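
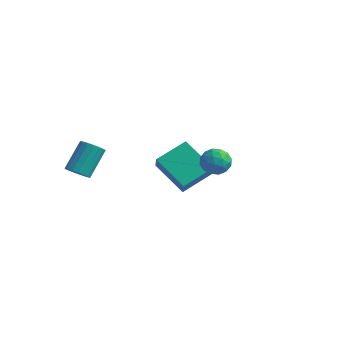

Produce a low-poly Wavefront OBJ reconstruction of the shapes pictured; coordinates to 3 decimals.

v -3.185 -1.476 -1.425
v -2.856 -1.843 -1.066
v -2.825 -0.711 0.064
v -3.155 -0.344 -0.295
v -2.666 -1.709 -1.206
v -2.635 -0.576 -0.076
v -2.579 -1.529 -1.389
v -2.548 -0.396 -0.259
v -2.612 -1.338 -1.579
v -2.581 -0.205 -0.45
v -2.758 -1.174 -1.739
v -2.728 -0.042 -0.609
v -2.99 -1.071 -1.837
v -2.959 0.062 -0.707
v -3.26 -1.048 -1.853
v -3.229 0.085 -0.723
v -3.515 -1.109 -1.784
v -3.484 0.023 -0.654
v -3.705 -1.244 -1.644
v -3.674 -0.111 -0.514
v -3.792 -1.424 -1.461
v -3.761 -0.291 -0.331
v -3.759 -1.615 -1.27
v -3.728 -0.482 -0.141
v -3.612 -1.778 -1.111
v -3.582 -0.646 0.019
v -3.381 -1.882 -1.013
v -3.35 -0.749 0.117
v -3.111 -1.905 -0.997
v -3.08 -0.772 0.133
v -0.939 3.4 -4.671
v -2.605 3.704 -3.665
v -0.289 4.847 -4.033
v -1.955 5.152 -3.027
v -0.505 2.808 -3.773
v -2.171 3.113 -2.767
v 0.145 4.256 -3.135
v -1.521 4.56 -2.129
v 2.27 0.38 0.567
v 2.903 0.649 0.372
v 2.797 -0.569 0.968
v 3.43 -0.3 0.773
v 3.067 -0.003 1.313
v 2.741 0.583 1.065
v 2.959 -0.503 0.275
v 2.633 0.083 0.027
v 3.329 0.103 0.191
v 3.396 0.412 0.833
v 2.304 -0.332 0.507
v 2.371 -0.023 1.149
v 2.54 0.597 0.434
v 3.16 -0.517 0.906
v 2.947 -0.343 1.223
v 3.319 -0.185 1.108
v 2.445 0.559 0.842
v 2.817 0.717 0.727
v 2.914 0.334 1.28
v 2.883 -0.637 0.613
v 3.255 -0.479 0.498
v 2.381 0.265 0.232
v 2.753 0.423 0.117
v 2.786 -0.254 0.06
v 3.162 0.435 0.213
v 3.472 -0.122 0.449
v 3.195 -0.242 0.156
v 3.004 0.103 0.011
v 3.202 0.616 0.59
v 3.512 0.059 0.826
v 3.298 0.233 1.143
v 3.107 0.578 0.998
v 3.452 0.296 0.484
v 2.188 0.021 0.514
v 2.498 -0.536 0.75
v 2.593 -0.498 0.342
v 2.402 -0.153 0.197
v 2.228 0.202 0.891
v 2.538 -0.355 1.127
v 2.696 -0.023 1.329
v 2.505 0.322 1.184
v 2.248 -0.216 0.856
f 2 1 5
f 2 5 3
f 3 5 6
f 3 6 4
f 5 1 7
f 5 7 6
f 6 7 8
f 6 8 4
f 7 1 9
f 7 9 8
f 8 9 10
f 8 10 4
f 9 1 11
f 9 11 10
f 10 11 12
f 10 12 4
f 11 1 13
f 11 13 12
f 12 13 14
f 12 14 4
f 13 1 15
f 13 15 14
f 14 15 16
f 14 16 4
f 15 1 17
f 15 17 16
f 16 17 18
f 16 18 4
f 17 1 19
f 17 19 18
f 18 19 20
f 18 20 4
f 19 1 21
f 19 21 20
f 20 21 22
f 20 22 4
f 21 1 23
f 21 23 22
f 22 23 24
f 22 24 4
f 23 1 25
f 23 25 24
f 24 25 26
f 24 26 4
f 25 1 27
f 25 27 26
f 26 27 28
f 26 28 4
f 27 1 29
f 27 29 28
f 28 29 30
f 28 30 4
f 29 1 2
f 29 2 30
f 30 2 3
f 30 3 4
f 32 34 31
f 35 32 31
f 31 34 33
f 33 35 31
f 32 38 34
f 36 32 35
f 36 38 32
f 34 38 33
f 37 35 33
f 33 38 37
f 37 36 35
f 38 36 37
f 39 76 55
f 76 50 79
f 55 79 44
f 76 79 55
f 39 55 51
f 55 44 56
f 51 56 40
f 55 56 51
f 39 51 60
f 51 40 61
f 60 61 46
f 51 61 60
f 39 60 72
f 60 46 75
f 72 75 49
f 60 75 72
f 39 72 76
f 72 49 80
f 76 80 50
f 72 80 76
f 40 56 67
f 56 44 70
f 67 70 48
f 56 70 67
f 44 79 57
f 79 50 78
f 57 78 43
f 79 78 57
f 50 80 77
f 80 49 73
f 77 73 41
f 80 73 77
f 49 75 74
f 75 46 62
f 74 62 45
f 75 62 74
f 46 61 66
f 61 40 63
f 66 63 47
f 61 63 66
f 42 68 54
f 68 48 69
f 54 69 43
f 68 69 54
f 42 54 52
f 54 43 53
f 52 53 41
f 54 53 52
f 42 52 59
f 52 41 58
f 59 58 45
f 52 58 59
f 42 59 64
f 59 45 65
f 64 65 47
f 59 65 64
f 42 64 68
f 64 47 71
f 68 71 48
f 64 71 68
f 43 69 57
f 69 48 70
f 57 70 44
f 69 70 57
f 41 53 77
f 53 43 78
f 77 78 50
f 53 78 77
f 45 58 74
f 58 41 73
f 74 73 49
f 58 73 74
f 47 65 66
f 65 45 62
f 66 62 46
f 65 62 66
f 48 71 67
f 71 47 63
f 67 63 40
f 71 63 67



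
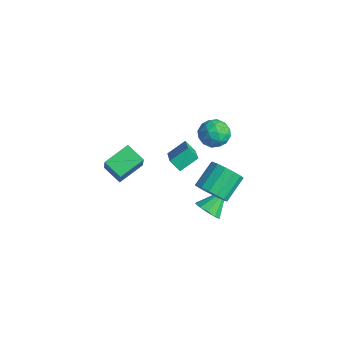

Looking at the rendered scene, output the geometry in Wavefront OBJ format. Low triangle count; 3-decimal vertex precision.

v -2.475 0.623 -0.891
v -2.345 1.725 -0.214
v -4.073 1.499 -2.012
v -3.944 2.601 -1.336
v -1.896 0.919 -1.484
v -1.767 2.021 -0.808
v -3.495 1.795 -2.606
v -3.365 2.897 -1.929
v -3.71 -1.846 -2.522
v -4.834 -2.152 -1.969
v -3.863 -0.26 -1.959
v -4.988 -0.566 -1.406
v -2.892 -2.274 -1.094
v -4.017 -2.58 -0.541
v -3.046 -0.688 -0.531
v -4.17 -0.994 0.022
v 0.73 2.329 3.63
v 1.392 1.686 3.471
v -0.312 1.234 3.709
v 0.35 0.591 3.55
v 0.337 1.061 4.36
v 0.982 1.738 4.311
v 0.098 1.182 2.869
v 0.743 1.859 2.82
v 1.002 0.978 3.001
v 1.15 0.903 3.922
v -0.07 2.017 3.258
v 0.078 1.942 4.179
v 1.153 2.104 3.544
v -0.073 0.816 3.636
v -0.08 1.093 4.112
v 0.309 0.715 4.019
v 0.912 2.134 4.037
v 1.301 1.757 3.944
v 0.681 1.389 4.466
v -0.221 1.163 3.236
v 0.168 0.786 3.143
v 0.771 2.205 3.161
v 1.16 1.827 3.068
v 0.399 1.531 2.714
v 1.312 1.31 3.174
v 0.699 0.666 3.221
v 0.552 1.013 2.82
v 0.93 1.411 2.792
v 1.399 1.266 3.716
v 0.786 0.622 3.762
v 0.779 0.899 4.238
v 1.158 1.296 4.209
v 1.17 0.849 3.439
v 0.294 2.298 3.418
v -0.319 1.654 3.464
v -0.078 1.624 2.971
v 0.301 2.021 2.942
v 0.381 2.254 3.959
v -0.232 1.61 4.006
v 0.15 1.509 4.388
v 0.528 1.907 4.36
v -0.09 2.071 3.741
v -0.049 1.505 -3.876
v 0.739 1.761 -4.067
v -0.231 2.895 -2.764
v 0.408 1.988 -4.405
v -0.097 2.031 -4.542
v -0.584 1.873 -4.424
v -0.867 1.574 -4.097
v -0.837 1.249 -3.686
v -0.506 1.021 -3.347
v -0 0.978 -3.211
v 0.487 1.137 -3.329
v 0.769 1.435 -3.656
v 1.781 0.462 -0.067
v 2.628 0.914 -0.308
v 2.187 2.25 0.646
v 1.339 1.798 0.887
v 2.293 1.06 -0.667
v 1.852 2.396 0.286
v 1.821 1.045 -0.866
v 1.379 2.381 0.088
v 1.338 0.875 -0.85
v 0.896 2.211 0.104
v 0.973 0.593 -0.625
v 0.532 1.93 0.329
v 0.825 0.277 -0.25
v 0.384 1.613 0.704
v 0.933 0.01 0.174
v 0.492 1.346 1.128
v 1.268 -0.136 0.534
v 0.827 1.2 1.487
v 1.741 -0.121 0.732
v 1.299 1.215 1.686
v 2.224 0.049 0.716
v 1.782 1.385 1.67
v 2.588 0.33 0.491
v 2.147 1.667 1.445
v 2.736 0.647 0.116
v 2.295 1.983 1.07
f 2 4 1
f 5 2 1
f 1 4 3
f 3 5 1
f 2 8 4
f 6 2 5
f 6 8 2
f 4 8 3
f 7 5 3
f 3 8 7
f 7 6 5
f 8 6 7
f 10 12 9
f 13 10 9
f 9 12 11
f 11 13 9
f 10 16 12
f 14 10 13
f 14 16 10
f 12 16 11
f 15 13 11
f 11 16 15
f 15 14 13
f 16 14 15
f 17 54 33
f 54 28 57
f 33 57 22
f 54 57 33
f 17 33 29
f 33 22 34
f 29 34 18
f 33 34 29
f 17 29 38
f 29 18 39
f 38 39 24
f 29 39 38
f 17 38 50
f 38 24 53
f 50 53 27
f 38 53 50
f 17 50 54
f 50 27 58
f 54 58 28
f 50 58 54
f 18 34 45
f 34 22 48
f 45 48 26
f 34 48 45
f 22 57 35
f 57 28 56
f 35 56 21
f 57 56 35
f 28 58 55
f 58 27 51
f 55 51 19
f 58 51 55
f 27 53 52
f 53 24 40
f 52 40 23
f 53 40 52
f 24 39 44
f 39 18 41
f 44 41 25
f 39 41 44
f 20 46 32
f 46 26 47
f 32 47 21
f 46 47 32
f 20 32 30
f 32 21 31
f 30 31 19
f 32 31 30
f 20 30 37
f 30 19 36
f 37 36 23
f 30 36 37
f 20 37 42
f 37 23 43
f 42 43 25
f 37 43 42
f 20 42 46
f 42 25 49
f 46 49 26
f 42 49 46
f 21 47 35
f 47 26 48
f 35 48 22
f 47 48 35
f 19 31 55
f 31 21 56
f 55 56 28
f 31 56 55
f 23 36 52
f 36 19 51
f 52 51 27
f 36 51 52
f 25 43 44
f 43 23 40
f 44 40 24
f 43 40 44
f 26 49 45
f 49 25 41
f 45 41 18
f 49 41 45
f 60 59 62
f 60 62 61
f 62 59 63
f 62 63 61
f 63 59 64
f 63 64 61
f 64 59 65
f 64 65 61
f 65 59 66
f 65 66 61
f 66 59 67
f 66 67 61
f 67 59 68
f 67 68 61
f 68 59 69
f 68 69 61
f 69 59 70
f 69 70 61
f 70 59 60
f 70 60 61
f 72 71 75
f 72 75 73
f 73 75 76
f 73 76 74
f 75 71 77
f 75 77 76
f 76 77 78
f 76 78 74
f 77 71 79
f 77 79 78
f 78 79 80
f 78 80 74
f 79 71 81
f 79 81 80
f 80 81 82
f 80 82 74
f 81 71 83
f 81 83 82
f 82 83 84
f 82 84 74
f 83 71 85
f 83 85 84
f 84 85 86
f 84 86 74
f 85 71 87
f 85 87 86
f 86 87 88
f 86 88 74
f 87 71 89
f 87 89 88
f 88 89 90
f 88 90 74
f 89 71 91
f 89 91 90
f 90 91 92
f 90 92 74
f 91 71 93
f 91 93 92
f 92 93 94
f 92 94 74
f 93 71 95
f 93 95 94
f 94 95 96
f 94 96 74
f 95 71 72
f 95 72 96
f 96 72 73
f 96 73 74



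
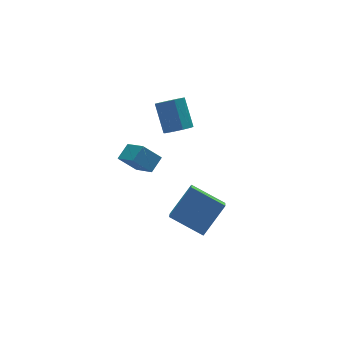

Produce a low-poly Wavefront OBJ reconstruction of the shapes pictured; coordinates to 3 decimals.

v -0.005 -4.669 -3.119
v -1.145 -3.269 -2.33
v 0.462 -3.846 -3.904
v -0.678 -2.446 -3.116
v 1.438 -4.234 -1.804
v 0.298 -2.834 -1.016
v 1.905 -3.411 -2.59
v 0.765 -2.011 -1.801
v -1.429 0.018 -0.589
v -0.648 0.444 -0.132
v -1.613 1.378 -1.542
v -0.832 1.803 -1.084
v -0.648 -0.483 -1.456
v 0.133 -0.058 -0.998
v -0.832 0.876 -2.408
v -0.051 1.302 -1.951
v 2.118 1.895 -1.364
v 2.895 1.721 -1.293
v 3.06 2.991 0.015
v 2.282 3.165 -0.056
v 2.825 2.115 -1.666
v 2.989 3.385 -0.359
v 2.424 2.406 -1.898
v 2.588 3.676 -0.591
v 1.879 2.458 -1.88
v 2.044 3.727 -0.573
v 1.446 2.246 -1.62
v 1.611 3.516 -0.313
v 1.328 1.871 -1.241
v 1.492 3.141 0.067
v 1.579 1.506 -0.918
v 1.743 2.776 0.389
v 2.082 1.324 -0.804
v 2.246 2.594 0.503
v 2.602 1.409 -0.952
v 2.766 2.679 0.355
f 2 4 1
f 5 2 1
f 1 4 3
f 3 5 1
f 2 8 4
f 6 2 5
f 6 8 2
f 4 8 3
f 7 5 3
f 3 8 7
f 7 6 5
f 8 6 7
f 10 12 9
f 13 10 9
f 9 12 11
f 11 13 9
f 10 16 12
f 14 10 13
f 14 16 10
f 12 16 11
f 15 13 11
f 11 16 15
f 15 14 13
f 16 14 15
f 18 17 21
f 18 21 19
f 19 21 22
f 19 22 20
f 21 17 23
f 21 23 22
f 22 23 24
f 22 24 20
f 23 17 25
f 23 25 24
f 24 25 26
f 24 26 20
f 25 17 27
f 25 27 26
f 26 27 28
f 26 28 20
f 27 17 29
f 27 29 28
f 28 29 30
f 28 30 20
f 29 17 31
f 29 31 30
f 30 31 32
f 30 32 20
f 31 17 33
f 31 33 32
f 32 33 34
f 32 34 20
f 33 17 35
f 33 35 34
f 34 35 36
f 34 36 20
f 35 17 18
f 35 18 36
f 36 18 19
f 36 19 20



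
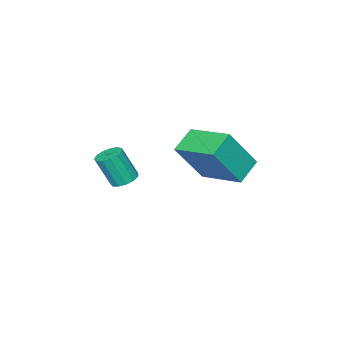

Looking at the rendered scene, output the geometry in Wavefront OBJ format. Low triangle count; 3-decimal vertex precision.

v -2.939 -0.564 -1.789
v -1.875 -1.029 -0.028
v -2.907 1.413 -1.286
v -1.842 0.948 0.475
v -1.878 -0.428 -2.395
v -0.813 -0.893 -0.634
v -1.845 1.549 -1.892
v -0.781 1.084 -0.131
v 2.382 -0.36 -0.646
v 2.724 0.077 -0.571
v 3.061 -0.403 0.7
v 2.718 -0.84 0.626
v 2.442 0.166 -0.463
v 2.778 -0.314 0.808
v 2.14 0.088 -0.413
v 2.476 -0.392 0.859
v 1.915 -0.132 -0.436
v 2.252 -0.612 0.835
v 1.839 -0.425 -0.526
v 2.175 -0.904 0.745
v 1.934 -0.697 -0.654
v 2.271 -1.176 0.617
v 2.172 -0.862 -0.78
v 2.509 -1.342 0.492
v 2.477 -0.868 -0.862
v 2.813 -1.347 0.409
v 2.751 -0.712 -0.876
v 3.087 -1.192 0.395
v 2.908 -0.445 -0.817
v 3.244 -0.925 0.454
v 2.898 -0.151 -0.703
v 3.234 -0.631 0.568
f 2 4 1
f 5 2 1
f 1 4 3
f 3 5 1
f 2 8 4
f 6 2 5
f 6 8 2
f 4 8 3
f 7 5 3
f 3 8 7
f 7 6 5
f 8 6 7
f 10 9 13
f 10 13 11
f 11 13 14
f 11 14 12
f 13 9 15
f 13 15 14
f 14 15 16
f 14 16 12
f 15 9 17
f 15 17 16
f 16 17 18
f 16 18 12
f 17 9 19
f 17 19 18
f 18 19 20
f 18 20 12
f 19 9 21
f 19 21 20
f 20 21 22
f 20 22 12
f 21 9 23
f 21 23 22
f 22 23 24
f 22 24 12
f 23 9 25
f 23 25 24
f 24 25 26
f 24 26 12
f 25 9 27
f 25 27 26
f 26 27 28
f 26 28 12
f 27 9 29
f 27 29 28
f 28 29 30
f 28 30 12
f 29 9 31
f 29 31 30
f 30 31 32
f 30 32 12
f 31 9 10
f 31 10 32
f 32 10 11
f 32 11 12



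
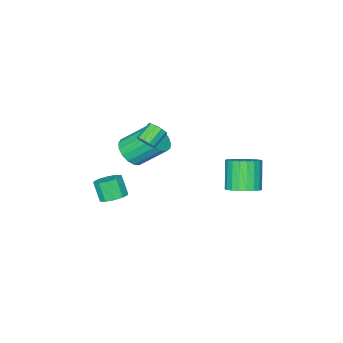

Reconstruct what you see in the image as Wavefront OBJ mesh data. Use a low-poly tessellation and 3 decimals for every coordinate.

v -2.801 2.402 -2.655
v -1.983 2.075 -2.425
v -2.662 1.41 -0.956
v -3.479 1.738 -1.185
v -1.977 2.419 -2.267
v -2.656 1.754 -0.798
v -2.114 2.76 -2.176
v -2.793 2.095 -0.706
v -2.369 3.039 -2.168
v -3.048 2.374 -0.698
v -2.699 3.208 -2.244
v -3.378 2.543 -0.774
v -3.047 3.238 -2.391
v -3.726 2.573 -0.921
v -3.351 3.123 -2.583
v -4.03 2.458 -1.114
v -3.561 2.884 -2.788
v -4.24 2.219 -1.319
v -3.639 2.561 -2.97
v -4.318 1.897 -1.501
v -3.572 2.211 -3.098
v -4.251 1.547 -1.628
v -3.372 1.894 -3.148
v -4.051 1.23 -1.679
v -3.073 1.665 -3.114
v -3.752 1.001 -1.644
v -2.727 1.564 -3
v -3.405 0.899 -1.53
v -2.393 1.607 -2.826
v -3.072 0.942 -1.357
v -2.13 1.788 -2.623
v -2.809 1.123 -1.153
v -1.517 -4.301 -2.818
v -1.037 -3.576 -3.148
v -1.884 -2.434 -1.872
v -2.363 -3.159 -1.542
v -1.408 -3.578 -3.393
v -2.255 -2.436 -2.117
v -1.805 -3.746 -3.506
v -2.652 -2.604 -2.23
v -2.135 -4.041 -3.462
v -2.982 -2.899 -2.186
v -2.324 -4.395 -3.27
v -3.171 -3.253 -1.994
v -2.328 -4.728 -2.974
v -3.175 -3.586 -1.698
v -2.146 -4.963 -2.643
v -2.993 -3.821 -1.367
v -1.819 -5.046 -2.352
v -2.666 -3.905 -1.076
v -1.424 -4.959 -2.167
v -2.271 -3.817 -0.892
v -1.049 -4.721 -2.132
v -1.896 -3.579 -0.856
v -0.782 -4.386 -2.254
v -1.629 -3.245 -0.978
v -0.683 -4.032 -2.505
v -1.53 -2.891 -1.229
v -0.775 -3.74 -2.828
v -1.622 -2.598 -1.552
v -0.457 -2.04 -0.335
v -0.16 -1.872 0.096
v -1.026 -1.912 0.707
v -1.323 -2.08 0.275
v -0.283 -1.597 -0.06
v -1.149 -1.636 0.55
v -0.473 -1.491 -0.322
v -1.338 -1.53 0.289
v -0.656 -1.595 -0.589
v -1.522 -1.634 0.022
v -0.764 -1.869 -0.759
v -1.629 -1.908 -0.148
v -0.754 -2.208 -0.767
v -1.62 -2.248 -0.156
v -0.631 -2.484 -0.61
v -1.497 -2.523 0
v -0.442 -2.59 -0.349
v -1.307 -2.629 0.262
v -0.258 -2.486 -0.082
v -1.124 -2.525 0.529
v -0.151 -2.212 0.088
v -1.016 -2.251 0.699
v 0.75 -3.115 -4.454
v 1.19 -3.674 -4.721
v 1.091 -4.244 -3.693
v 0.65 -3.685 -3.426
v 1.468 -3.355 -4.517
v 1.369 -3.925 -3.489
v 1.472 -2.944 -4.289
v 1.372 -3.514 -3.261
v 1.199 -2.599 -4.124
v 1.1 -3.169 -3.096
v 0.755 -2.451 -4.085
v 0.656 -3.021 -3.057
v 0.309 -2.556 -4.187
v 0.21 -3.126 -3.159
v 0.031 -2.875 -4.391
v -0.068 -3.445 -3.363
v 0.028 -3.286 -4.619
v -0.072 -3.856 -3.591
v 0.3 -3.631 -4.784
v 0.201 -4.201 -3.756
v 0.744 -3.779 -4.823
v 0.645 -4.349 -3.795
f 2 1 5
f 2 5 3
f 3 5 6
f 3 6 4
f 5 1 7
f 5 7 6
f 6 7 8
f 6 8 4
f 7 1 9
f 7 9 8
f 8 9 10
f 8 10 4
f 9 1 11
f 9 11 10
f 10 11 12
f 10 12 4
f 11 1 13
f 11 13 12
f 12 13 14
f 12 14 4
f 13 1 15
f 13 15 14
f 14 15 16
f 14 16 4
f 15 1 17
f 15 17 16
f 16 17 18
f 16 18 4
f 17 1 19
f 17 19 18
f 18 19 20
f 18 20 4
f 19 1 21
f 19 21 20
f 20 21 22
f 20 22 4
f 21 1 23
f 21 23 22
f 22 23 24
f 22 24 4
f 23 1 25
f 23 25 24
f 24 25 26
f 24 26 4
f 25 1 27
f 25 27 26
f 26 27 28
f 26 28 4
f 27 1 29
f 27 29 28
f 28 29 30
f 28 30 4
f 29 1 31
f 29 31 30
f 30 31 32
f 30 32 4
f 31 1 2
f 31 2 32
f 32 2 3
f 32 3 4
f 34 33 37
f 34 37 35
f 35 37 38
f 35 38 36
f 37 33 39
f 37 39 38
f 38 39 40
f 38 40 36
f 39 33 41
f 39 41 40
f 40 41 42
f 40 42 36
f 41 33 43
f 41 43 42
f 42 43 44
f 42 44 36
f 43 33 45
f 43 45 44
f 44 45 46
f 44 46 36
f 45 33 47
f 45 47 46
f 46 47 48
f 46 48 36
f 47 33 49
f 47 49 48
f 48 49 50
f 48 50 36
f 49 33 51
f 49 51 50
f 50 51 52
f 50 52 36
f 51 33 53
f 51 53 52
f 52 53 54
f 52 54 36
f 53 33 55
f 53 55 54
f 54 55 56
f 54 56 36
f 55 33 57
f 55 57 56
f 56 57 58
f 56 58 36
f 57 33 59
f 57 59 58
f 58 59 60
f 58 60 36
f 59 33 34
f 59 34 60
f 60 34 35
f 60 35 36
f 62 61 65
f 62 65 63
f 63 65 66
f 63 66 64
f 65 61 67
f 65 67 66
f 66 67 68
f 66 68 64
f 67 61 69
f 67 69 68
f 68 69 70
f 68 70 64
f 69 61 71
f 69 71 70
f 70 71 72
f 70 72 64
f 71 61 73
f 71 73 72
f 72 73 74
f 72 74 64
f 73 61 75
f 73 75 74
f 74 75 76
f 74 76 64
f 75 61 77
f 75 77 76
f 76 77 78
f 76 78 64
f 77 61 79
f 77 79 78
f 78 79 80
f 78 80 64
f 79 61 81
f 79 81 80
f 80 81 82
f 80 82 64
f 81 61 62
f 81 62 82
f 82 62 63
f 82 63 64
f 84 83 87
f 84 87 85
f 85 87 88
f 85 88 86
f 87 83 89
f 87 89 88
f 88 89 90
f 88 90 86
f 89 83 91
f 89 91 90
f 90 91 92
f 90 92 86
f 91 83 93
f 91 93 92
f 92 93 94
f 92 94 86
f 93 83 95
f 93 95 94
f 94 95 96
f 94 96 86
f 95 83 97
f 95 97 96
f 96 97 98
f 96 98 86
f 97 83 99
f 97 99 98
f 98 99 100
f 98 100 86
f 99 83 101
f 99 101 100
f 100 101 102
f 100 102 86
f 101 83 103
f 101 103 102
f 102 103 104
f 102 104 86
f 103 83 84
f 103 84 104
f 104 84 85
f 104 85 86



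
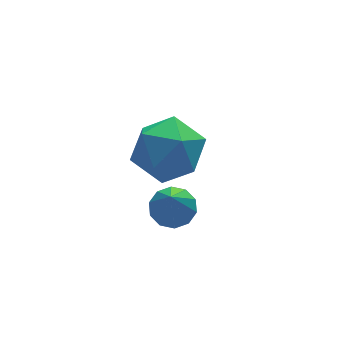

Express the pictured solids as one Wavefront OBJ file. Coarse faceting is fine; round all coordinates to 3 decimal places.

v 0.744 -0.595 -0.454
v 1.196 -0.329 -0.183
v 0.356 -1.365 0.954
v 0.903 -0.116 -0.148
v 0.549 -0.086 -0.229
v 0.269 -0.251 -0.396
v 0.171 -0.547 -0.585
v 0.293 -0.861 -0.724
v 0.586 -1.075 -0.759
v 0.94 -1.105 -0.678
v 1.22 -0.94 -0.511
v 1.318 -0.644 -0.322
v 1.495 2.358 -1.637
v 2.315 2.529 -0.985
v 0.945 1.091 -0.615
v 1.765 1.262 0.037
v 0.989 1.982 -0.039
v 1.328 2.765 -0.671
v 1.932 0.855 -0.929
v 2.271 1.638 -1.561
v 2.585 1.6 -0.547
v 2.002 2.296 0.003
v 1.258 1.324 -1.603
v 0.675 2.02 -1.053
f 2 1 4
f 2 4 3
f 4 1 5
f 4 5 3
f 5 1 6
f 5 6 3
f 6 1 7
f 6 7 3
f 7 1 8
f 7 8 3
f 8 1 9
f 8 9 3
f 9 1 10
f 9 10 3
f 10 1 11
f 10 11 3
f 11 1 12
f 11 12 3
f 12 1 2
f 12 2 3
f 13 24 18
f 13 18 14
f 13 14 20
f 13 20 23
f 13 23 24
f 14 18 22
f 18 24 17
f 24 23 15
f 23 20 19
f 20 14 21
f 16 22 17
f 16 17 15
f 16 15 19
f 16 19 21
f 16 21 22
f 17 22 18
f 15 17 24
f 19 15 23
f 21 19 20
f 22 21 14



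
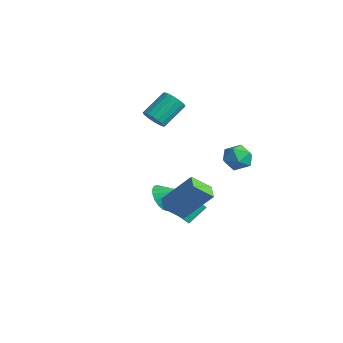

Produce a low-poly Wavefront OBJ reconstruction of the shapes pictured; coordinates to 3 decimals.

v 3.195 4.044 3.376
v 3.583 4.423 2.692
v 3.397 2.777 2.788
v 3.785 3.156 2.104
v 4.177 3.156 2.884
v 4.052 3.94 3.247
v 2.928 3.26 2.233
v 2.803 4.044 2.596
v 3.418 3.939 1.986
v 4.19 3.875 2.388
v 2.79 3.325 3.092
v 3.562 3.261 3.494
v 1.609 1.172 -1.431
v 1.668 2.197 -0.602
v 2.275 1.529 -1.92
v 2.334 2.554 -1.091
v 2.166 0.766 -0.969
v 2.225 1.791 -0.14
v 2.832 1.123 -1.458
v 2.891 2.148 -0.629
v -2.692 2.811 3.009
v -2.051 3.049 2.754
v -2.148 4.427 3.795
v -2.788 4.189 4.051
v -2.285 3.194 2.539
v -2.382 4.573 3.581
v -2.613 3.252 2.433
v -2.71 4.63 3.474
v -2.959 3.208 2.459
v -3.056 4.586 3.5
v -3.243 3.074 2.61
v -3.34 4.452 3.651
v -3.401 2.879 2.853
v -3.498 4.257 3.895
v -3.397 2.668 3.132
v -3.494 4.047 4.174
v -3.231 2.491 3.383
v -3.328 3.869 4.424
v -2.941 2.386 3.548
v -3.038 3.765 4.589
v -2.594 2.379 3.59
v -2.691 3.757 4.631
v -2.27 2.471 3.499
v -2.367 3.849 4.54
v -2.042 2.641 3.295
v -2.139 4.019 4.336
v -1.963 2.849 3.026
v -2.06 4.228 4.068
v 0.07 1.417 -1.101
v 0.519 1.6 -1.835
v 0.89 2.143 -0.419
v 0.253 1.887 -1.822
v -0.05 2.081 -1.665
v -0.328 2.143 -1.397
v -0.527 2.062 -1.07
v -0.609 1.852 -0.749
v -0.555 1.557 -0.498
v -0.378 1.233 -0.366
v -0.112 0.946 -0.38
v 0.19 0.752 -0.536
v 0.468 0.69 -0.804
v 0.668 0.771 -1.131
v 0.749 0.981 -1.452
v 0.696 1.276 -1.704
v 3.198 0.43 -0.001
v 2.842 -0.521 0.858
v 4.136 1.544 1.621
v 3.78 0.593 2.48
v 4 -0.013 -0.16
v 3.644 -0.964 0.699
v 4.938 1.101 1.462
v 4.582 0.15 2.321
f 1 12 6
f 1 6 2
f 1 2 8
f 1 8 11
f 1 11 12
f 2 6 10
f 6 12 5
f 12 11 3
f 11 8 7
f 8 2 9
f 4 10 5
f 4 5 3
f 4 3 7
f 4 7 9
f 4 9 10
f 5 10 6
f 3 5 12
f 7 3 11
f 9 7 8
f 10 9 2
f 14 16 13
f 17 14 13
f 13 16 15
f 15 17 13
f 14 20 16
f 18 14 17
f 18 20 14
f 16 20 15
f 19 17 15
f 15 20 19
f 19 18 17
f 20 18 19
f 22 21 25
f 22 25 23
f 23 25 26
f 23 26 24
f 25 21 27
f 25 27 26
f 26 27 28
f 26 28 24
f 27 21 29
f 27 29 28
f 28 29 30
f 28 30 24
f 29 21 31
f 29 31 30
f 30 31 32
f 30 32 24
f 31 21 33
f 31 33 32
f 32 33 34
f 32 34 24
f 33 21 35
f 33 35 34
f 34 35 36
f 34 36 24
f 35 21 37
f 35 37 36
f 36 37 38
f 36 38 24
f 37 21 39
f 37 39 38
f 38 39 40
f 38 40 24
f 39 21 41
f 39 41 40
f 40 41 42
f 40 42 24
f 41 21 43
f 41 43 42
f 42 43 44
f 42 44 24
f 43 21 45
f 43 45 44
f 44 45 46
f 44 46 24
f 45 21 47
f 45 47 46
f 46 47 48
f 46 48 24
f 47 21 22
f 47 22 48
f 48 22 23
f 48 23 24
f 50 49 52
f 50 52 51
f 52 49 53
f 52 53 51
f 53 49 54
f 53 54 51
f 54 49 55
f 54 55 51
f 55 49 56
f 55 56 51
f 56 49 57
f 56 57 51
f 57 49 58
f 57 58 51
f 58 49 59
f 58 59 51
f 59 49 60
f 59 60 51
f 60 49 61
f 60 61 51
f 61 49 62
f 61 62 51
f 62 49 63
f 62 63 51
f 63 49 64
f 63 64 51
f 64 49 50
f 64 50 51
f 66 68 65
f 69 66 65
f 65 68 67
f 67 69 65
f 66 72 68
f 70 66 69
f 70 72 66
f 68 72 67
f 71 69 67
f 67 72 71
f 71 70 69
f 72 70 71



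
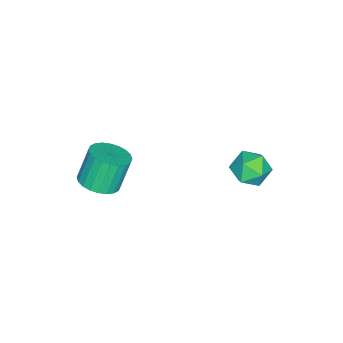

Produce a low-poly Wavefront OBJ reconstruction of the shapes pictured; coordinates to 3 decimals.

v -2.422 2.136 1.01
v -1.75 1.876 0.518
v -2.43 0.884 1.662
v -1.758 0.624 1.17
v -1.642 1.242 1.775
v -1.637 2.016 1.372
v -2.543 0.744 0.808
v -2.538 1.518 0.405
v -1.825 1.015 0.393
v -1.268 1.323 0.991
v -2.912 1.437 1.189
v -2.355 1.745 1.787
v 2.484 -2.713 3.036
v 3.18 -2.996 3.365
v 2.651 -2.751 4.693
v 1.956 -2.467 4.364
v 3.247 -2.685 3.335
v 2.719 -2.44 4.663
v 3.199 -2.378 3.259
v 2.67 -2.133 4.587
v 3.042 -2.122 3.149
v 2.513 -1.877 4.477
v 2.799 -1.956 3.022
v 2.271 -1.711 4.35
v 2.509 -1.905 2.897
v 1.981 -1.66 4.225
v 2.215 -1.977 2.793
v 1.687 -1.732 4.121
v 1.962 -2.161 2.727
v 1.434 -1.916 4.054
v 1.789 -2.429 2.707
v 1.26 -2.184 4.035
v 1.721 -2.74 2.737
v 1.193 -2.495 4.065
v 1.77 -3.047 2.813
v 1.241 -2.802 4.141
v 1.927 -3.303 2.923
v 1.398 -3.058 4.251
v 2.169 -3.469 3.05
v 1.641 -3.224 4.378
v 2.459 -3.52 3.175
v 1.931 -3.275 4.503
v 2.753 -3.448 3.279
v 2.225 -3.203 4.607
v 3.006 -3.264 3.346
v 2.478 -3.019 4.673
f 1 12 6
f 1 6 2
f 1 2 8
f 1 8 11
f 1 11 12
f 2 6 10
f 6 12 5
f 12 11 3
f 11 8 7
f 8 2 9
f 4 10 5
f 4 5 3
f 4 3 7
f 4 7 9
f 4 9 10
f 5 10 6
f 3 5 12
f 7 3 11
f 9 7 8
f 10 9 2
f 14 13 17
f 14 17 15
f 15 17 18
f 15 18 16
f 17 13 19
f 17 19 18
f 18 19 20
f 18 20 16
f 19 13 21
f 19 21 20
f 20 21 22
f 20 22 16
f 21 13 23
f 21 23 22
f 22 23 24
f 22 24 16
f 23 13 25
f 23 25 24
f 24 25 26
f 24 26 16
f 25 13 27
f 25 27 26
f 26 27 28
f 26 28 16
f 27 13 29
f 27 29 28
f 28 29 30
f 28 30 16
f 29 13 31
f 29 31 30
f 30 31 32
f 30 32 16
f 31 13 33
f 31 33 32
f 32 33 34
f 32 34 16
f 33 13 35
f 33 35 34
f 34 35 36
f 34 36 16
f 35 13 37
f 35 37 36
f 36 37 38
f 36 38 16
f 37 13 39
f 37 39 38
f 38 39 40
f 38 40 16
f 39 13 41
f 39 41 40
f 40 41 42
f 40 42 16
f 41 13 43
f 41 43 42
f 42 43 44
f 42 44 16
f 43 13 45
f 43 45 44
f 44 45 46
f 44 46 16
f 45 13 14
f 45 14 46
f 46 14 15
f 46 15 16



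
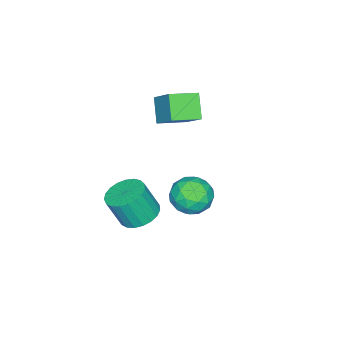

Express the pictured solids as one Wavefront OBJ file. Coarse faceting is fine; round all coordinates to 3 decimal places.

v 1.106 4.148 -1.737
v 1.531 4.496 -0.903
v 1.069 2.664 -1.097
v 1.494 3.012 -0.263
v 0.557 3.273 -0.493
v 0.58 4.19 -0.888
v 2.02 2.97 -1.112
v 2.043 3.887 -1.507
v 2.096 3.768 -0.516
v 1.192 3.956 -0.134
v 1.408 3.204 -1.866
v 0.504 3.392 -1.484
v 1.322 4.452 -1.376
v 1.278 2.708 -0.624
v 0.728 2.861 -0.759
v 0.978 3.066 -0.269
v 0.763 4.272 -1.367
v 1.013 4.477 -0.877
v 0.441 3.758 -0.636
v 1.587 2.683 -1.123
v 1.837 2.888 -0.633
v 1.622 4.094 -1.731
v 1.872 4.299 -1.241
v 2.159 3.402 -1.364
v 1.904 4.229 -0.659
v 1.882 3.357 -0.283
v 2.191 3.332 -0.781
v 2.204 3.871 -1.014
v 1.372 4.339 -0.434
v 1.351 3.467 -0.058
v 0.8 3.62 -0.193
v 0.814 4.159 -0.425
v 1.704 3.912 -0.207
v 1.249 3.693 -1.942
v 1.228 2.821 -1.566
v 1.786 3.001 -1.575
v 1.8 3.54 -1.807
v 0.718 3.803 -1.717
v 0.696 2.931 -1.341
v 0.396 3.289 -0.986
v 0.409 3.828 -1.219
v 0.896 3.248 -1.793
v 0.26 0.448 -4.588
v 1.172 0.734 -4.678
v 1.492 0.178 -3.202
v 0.58 -0.108 -3.112
v 0.999 1.057 -4.519
v 1.319 0.501 -3.043
v 0.698 1.274 -4.372
v 1.019 0.718 -2.896
v 0.322 1.349 -4.262
v 0.642 0.793 -2.786
v -0.065 1.268 -4.209
v 0.255 0.711 -2.732
v -0.396 1.045 -4.221
v -0.076 0.488 -2.744
v -0.614 0.719 -4.297
v -0.293 0.162 -2.82
v -0.68 0.346 -4.423
v -0.36 -0.211 -2.946
v -0.584 -0.009 -4.577
v -0.264 -0.566 -3.101
v -0.342 -0.285 -4.734
v -0.022 -0.842 -3.258
v 0.004 -0.435 -4.865
v 0.324 -0.991 -3.389
v 0.394 -0.431 -4.949
v 0.715 -0.988 -3.473
v 0.761 -0.276 -4.97
v 1.082 -0.832 -3.494
v 1.042 0.005 -4.925
v 1.362 -0.552 -3.449
v 1.187 0.362 -4.822
v 1.507 -0.194 -3.346
v -3.394 0.521 0.762
v -2.83 1.581 1.819
v -2.644 1.087 -0.207
v -2.08 2.148 0.85
v -2.34 -0.348 1.07
v -1.776 0.713 2.127
v -1.59 0.219 0.101
v -1.026 1.279 1.158
f 1 38 17
f 38 12 41
f 17 41 6
f 38 41 17
f 1 17 13
f 17 6 18
f 13 18 2
f 17 18 13
f 1 13 22
f 13 2 23
f 22 23 8
f 13 23 22
f 1 22 34
f 22 8 37
f 34 37 11
f 22 37 34
f 1 34 38
f 34 11 42
f 38 42 12
f 34 42 38
f 2 18 29
f 18 6 32
f 29 32 10
f 18 32 29
f 6 41 19
f 41 12 40
f 19 40 5
f 41 40 19
f 12 42 39
f 42 11 35
f 39 35 3
f 42 35 39
f 11 37 36
f 37 8 24
f 36 24 7
f 37 24 36
f 8 23 28
f 23 2 25
f 28 25 9
f 23 25 28
f 4 30 16
f 30 10 31
f 16 31 5
f 30 31 16
f 4 16 14
f 16 5 15
f 14 15 3
f 16 15 14
f 4 14 21
f 14 3 20
f 21 20 7
f 14 20 21
f 4 21 26
f 21 7 27
f 26 27 9
f 21 27 26
f 4 26 30
f 26 9 33
f 30 33 10
f 26 33 30
f 5 31 19
f 31 10 32
f 19 32 6
f 31 32 19
f 3 15 39
f 15 5 40
f 39 40 12
f 15 40 39
f 7 20 36
f 20 3 35
f 36 35 11
f 20 35 36
f 9 27 28
f 27 7 24
f 28 24 8
f 27 24 28
f 10 33 29
f 33 9 25
f 29 25 2
f 33 25 29
f 44 43 47
f 44 47 45
f 45 47 48
f 45 48 46
f 47 43 49
f 47 49 48
f 48 49 50
f 48 50 46
f 49 43 51
f 49 51 50
f 50 51 52
f 50 52 46
f 51 43 53
f 51 53 52
f 52 53 54
f 52 54 46
f 53 43 55
f 53 55 54
f 54 55 56
f 54 56 46
f 55 43 57
f 55 57 56
f 56 57 58
f 56 58 46
f 57 43 59
f 57 59 58
f 58 59 60
f 58 60 46
f 59 43 61
f 59 61 60
f 60 61 62
f 60 62 46
f 61 43 63
f 61 63 62
f 62 63 64
f 62 64 46
f 63 43 65
f 63 65 64
f 64 65 66
f 64 66 46
f 65 43 67
f 65 67 66
f 66 67 68
f 66 68 46
f 67 43 69
f 67 69 68
f 68 69 70
f 68 70 46
f 69 43 71
f 69 71 70
f 70 71 72
f 70 72 46
f 71 43 73
f 71 73 72
f 72 73 74
f 72 74 46
f 73 43 44
f 73 44 74
f 74 44 45
f 74 45 46
f 76 78 75
f 79 76 75
f 75 78 77
f 77 79 75
f 76 82 78
f 80 76 79
f 80 82 76
f 78 82 77
f 81 79 77
f 77 82 81
f 81 80 79
f 82 80 81



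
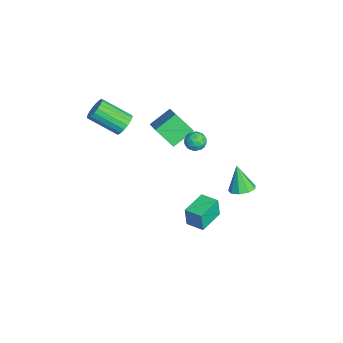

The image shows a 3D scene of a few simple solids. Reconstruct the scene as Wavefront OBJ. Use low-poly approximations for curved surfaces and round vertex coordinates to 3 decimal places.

v 3.162 -0.199 -2.651
v 3.116 -0.301 -1.406
v 1.939 0.893 -2.607
v 1.893 0.79 -1.362
v 3.887 0.61 -2.558
v 3.841 0.507 -1.313
v 2.664 1.701 -2.514
v 2.618 1.599 -1.269
v -3.056 -2.956 0.668
v -2.731 -2.645 1.293
v -3.34 -4.273 2.418
v -3.664 -4.584 1.792
v -3.05 -2.52 1.302
v -3.659 -4.148 2.427
v -3.37 -2.481 1.186
v -3.979 -4.109 2.31
v -3.628 -2.536 0.967
v -4.236 -4.164 2.091
v -3.772 -2.674 0.688
v -4.381 -4.302 1.813
v -3.774 -2.868 0.406
v -4.383 -4.496 1.53
v -3.634 -3.08 0.175
v -4.243 -4.708 1.3
v -3.38 -3.267 0.042
v -3.989 -4.895 1.167
v -3.061 -3.392 0.033
v -3.67 -5.02 1.158
v -2.741 -3.431 0.15
v -3.35 -5.059 1.274
v -2.484 -3.376 0.369
v -3.092 -5.004 1.493
v -2.339 -3.238 0.647
v -2.948 -4.866 1.772
v -2.337 -3.044 0.93
v -2.946 -4.672 2.054
v -2.477 -2.832 1.16
v -3.086 -4.46 2.285
v -0.96 3.534 -4.11
v -0.273 3.809 -3.78
v -1.62 3.286 -2.53
v -0.625 4.229 -3.861
v -1.134 4.324 -4.058
v -1.561 4.049 -4.28
v -1.707 3.534 -4.422
v -1.503 3.019 -4.418
v -1.045 2.745 -4.27
v -0.547 2.84 -4.047
v -0.242 3.26 -3.853
v 0.479 1.164 2.47
v 0.91 1.056 1.965
v 0.07 0.164 2.335
v 0.501 0.056 1.83
v 0.728 0.104 2.462
v 0.981 0.722 2.545
v -0.001 0.498 1.755
v 0.252 1.116 1.838
v 0.614 0.644 1.523
v 1.064 0.401 1.96
v -0.084 0.819 2.34
v 0.366 0.576 2.777
v 0.731 1.198 2.229
v 0.249 0.022 2.071
v 0.383 0.051 2.442
v 0.636 -0.013 2.145
v 0.772 1.002 2.57
v 1.026 0.938 2.273
v 0.918 0.378 2.565
v -0.046 0.282 2.027
v 0.208 0.218 1.73
v 0.344 1.233 2.155
v 0.597 1.169 1.858
v 0.062 0.842 1.735
v 0.81 0.892 1.673
v 0.569 0.304 1.593
v 0.274 0.564 1.549
v 0.423 0.927 1.598
v 1.074 0.749 1.929
v 0.834 0.161 1.85
v 0.967 0.19 2.221
v 1.116 0.553 2.27
v 0.9 0.507 1.67
v 0.146 1.059 2.45
v -0.094 0.471 2.371
v -0.136 0.667 2.03
v 0.013 1.03 2.079
v 0.411 0.916 2.707
v 0.17 0.328 2.627
v 0.557 0.293 2.702
v 0.706 0.656 2.751
v 0.08 0.713 2.63
v -2.961 -0.514 -1.004
v -3.528 -1.473 0.102
v -3.533 0.706 -0.24
v -4.1 -0.252 0.867
v -1.42 -0.368 -0.087
v -1.987 -1.326 1.02
v -1.992 0.853 0.678
v -2.559 -0.106 1.784
f 2 4 1
f 5 2 1
f 1 4 3
f 3 5 1
f 2 8 4
f 6 2 5
f 6 8 2
f 4 8 3
f 7 5 3
f 3 8 7
f 7 6 5
f 8 6 7
f 10 9 13
f 10 13 11
f 11 13 14
f 11 14 12
f 13 9 15
f 13 15 14
f 14 15 16
f 14 16 12
f 15 9 17
f 15 17 16
f 16 17 18
f 16 18 12
f 17 9 19
f 17 19 18
f 18 19 20
f 18 20 12
f 19 9 21
f 19 21 20
f 20 21 22
f 20 22 12
f 21 9 23
f 21 23 22
f 22 23 24
f 22 24 12
f 23 9 25
f 23 25 24
f 24 25 26
f 24 26 12
f 25 9 27
f 25 27 26
f 26 27 28
f 26 28 12
f 27 9 29
f 27 29 28
f 28 29 30
f 28 30 12
f 29 9 31
f 29 31 30
f 30 31 32
f 30 32 12
f 31 9 33
f 31 33 32
f 32 33 34
f 32 34 12
f 33 9 35
f 33 35 34
f 34 35 36
f 34 36 12
f 35 9 37
f 35 37 36
f 36 37 38
f 36 38 12
f 37 9 10
f 37 10 38
f 38 10 11
f 38 11 12
f 40 39 42
f 40 42 41
f 42 39 43
f 42 43 41
f 43 39 44
f 43 44 41
f 44 39 45
f 44 45 41
f 45 39 46
f 45 46 41
f 46 39 47
f 46 47 41
f 47 39 48
f 47 48 41
f 48 39 49
f 48 49 41
f 49 39 40
f 49 40 41
f 50 87 66
f 87 61 90
f 66 90 55
f 87 90 66
f 50 66 62
f 66 55 67
f 62 67 51
f 66 67 62
f 50 62 71
f 62 51 72
f 71 72 57
f 62 72 71
f 50 71 83
f 71 57 86
f 83 86 60
f 71 86 83
f 50 83 87
f 83 60 91
f 87 91 61
f 83 91 87
f 51 67 78
f 67 55 81
f 78 81 59
f 67 81 78
f 55 90 68
f 90 61 89
f 68 89 54
f 90 89 68
f 61 91 88
f 91 60 84
f 88 84 52
f 91 84 88
f 60 86 85
f 86 57 73
f 85 73 56
f 86 73 85
f 57 72 77
f 72 51 74
f 77 74 58
f 72 74 77
f 53 79 65
f 79 59 80
f 65 80 54
f 79 80 65
f 53 65 63
f 65 54 64
f 63 64 52
f 65 64 63
f 53 63 70
f 63 52 69
f 70 69 56
f 63 69 70
f 53 70 75
f 70 56 76
f 75 76 58
f 70 76 75
f 53 75 79
f 75 58 82
f 79 82 59
f 75 82 79
f 54 80 68
f 80 59 81
f 68 81 55
f 80 81 68
f 52 64 88
f 64 54 89
f 88 89 61
f 64 89 88
f 56 69 85
f 69 52 84
f 85 84 60
f 69 84 85
f 58 76 77
f 76 56 73
f 77 73 57
f 76 73 77
f 59 82 78
f 82 58 74
f 78 74 51
f 82 74 78
f 93 95 92
f 96 93 92
f 92 95 94
f 94 96 92
f 93 99 95
f 97 93 96
f 97 99 93
f 95 99 94
f 98 96 94
f 94 99 98
f 98 97 96
f 99 97 98



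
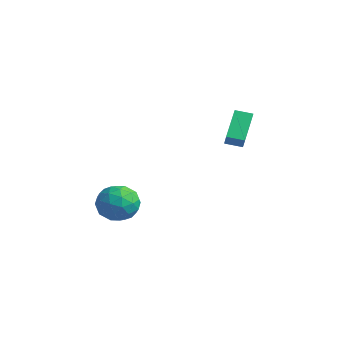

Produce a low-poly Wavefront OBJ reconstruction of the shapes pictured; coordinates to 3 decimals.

v 2.635 4.243 2.503
v 3.185 3.9 3.224
v 3.285 4.879 2.31
v 3.836 4.535 3.031
v 3.464 3.025 1.289
v 4.015 2.681 2.01
v 4.115 3.66 1.096
v 4.665 3.317 1.817
v -1.949 1.18 -3.28
v -0.769 1.014 -3.588
v -2.451 -0.434 -4.332
v -1.271 -0.6 -4.64
v -1.634 -0.776 -3.477
v -1.324 0.222 -2.828
v -1.896 0.358 -5.092
v -1.586 1.356 -4.443
v -0.737 0.506 -4.708
v -0.575 -0.195 -3.71
v -2.645 0.775 -4.21
v -2.483 0.074 -3.212
v -1.315 1.239 -3.342
v -1.905 -0.659 -4.578
v -2.118 -0.762 -3.895
v -1.425 -0.859 -4.076
v -1.641 0.773 -2.895
v -0.948 0.676 -3.076
v -1.456 -0.376 -3.011
v -2.272 -0.096 -4.844
v -1.579 -0.193 -5.025
v -1.795 1.439 -3.844
v -1.102 1.342 -4.025
v -1.764 0.956 -4.909
v -0.603 0.842 -4.181
v -0.898 -0.106 -4.799
v -1.265 0.457 -5.065
v -1.083 1.043 -4.684
v -0.507 0.431 -3.595
v -0.802 -0.518 -4.213
v -1.016 -0.621 -3.529
v -0.833 -0.035 -3.147
v -0.488 0.132 -4.253
v -2.418 1.098 -3.707
v -2.713 0.149 -4.325
v -2.387 0.615 -4.773
v -2.204 1.201 -4.391
v -2.322 0.686 -3.121
v -2.617 -0.262 -3.739
v -2.137 -0.463 -3.236
v -1.955 0.123 -2.855
v -2.732 0.448 -3.667
f 2 4 1
f 5 2 1
f 1 4 3
f 3 5 1
f 2 8 4
f 6 2 5
f 6 8 2
f 4 8 3
f 7 5 3
f 3 8 7
f 7 6 5
f 8 6 7
f 9 46 25
f 46 20 49
f 25 49 14
f 46 49 25
f 9 25 21
f 25 14 26
f 21 26 10
f 25 26 21
f 9 21 30
f 21 10 31
f 30 31 16
f 21 31 30
f 9 30 42
f 30 16 45
f 42 45 19
f 30 45 42
f 9 42 46
f 42 19 50
f 46 50 20
f 42 50 46
f 10 26 37
f 26 14 40
f 37 40 18
f 26 40 37
f 14 49 27
f 49 20 48
f 27 48 13
f 49 48 27
f 20 50 47
f 50 19 43
f 47 43 11
f 50 43 47
f 19 45 44
f 45 16 32
f 44 32 15
f 45 32 44
f 16 31 36
f 31 10 33
f 36 33 17
f 31 33 36
f 12 38 24
f 38 18 39
f 24 39 13
f 38 39 24
f 12 24 22
f 24 13 23
f 22 23 11
f 24 23 22
f 12 22 29
f 22 11 28
f 29 28 15
f 22 28 29
f 12 29 34
f 29 15 35
f 34 35 17
f 29 35 34
f 12 34 38
f 34 17 41
f 38 41 18
f 34 41 38
f 13 39 27
f 39 18 40
f 27 40 14
f 39 40 27
f 11 23 47
f 23 13 48
f 47 48 20
f 23 48 47
f 15 28 44
f 28 11 43
f 44 43 19
f 28 43 44
f 17 35 36
f 35 15 32
f 36 32 16
f 35 32 36
f 18 41 37
f 41 17 33
f 37 33 10
f 41 33 37



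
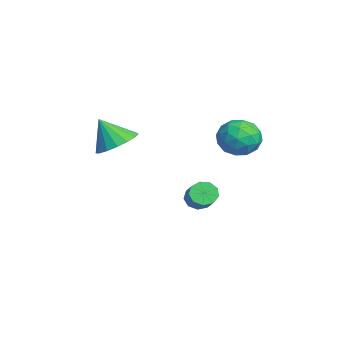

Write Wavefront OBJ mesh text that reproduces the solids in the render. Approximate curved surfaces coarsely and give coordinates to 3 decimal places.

v 2.753 -2.536 0.893
v 3.683 -2.621 1.115
v 2.407 -3.204 2.087
v 3.561 -2.221 1.304
v 3.254 -1.892 1.399
v 2.832 -1.711 1.378
v 2.392 -1.72 1.246
v 2.034 -1.915 1.033
v 1.842 -2.253 0.788
v 1.857 -2.655 0.568
v 2.078 -3.031 0.422
v 2.454 -3.293 0.384
v 2.898 -3.382 0.463
v 3.308 -3.277 0.64
v 3.592 -3.003 0.875
v 1.331 3.047 0.946
v 2.115 3.297 0.418
v 1.585 1.523 0.602
v 2.369 1.773 0.074
v 2.384 1.87 1.047
v 2.227 2.812 1.259
v 1.473 2.008 -0.239
v 1.316 2.95 -0.027
v 2.203 2.655 -0.315
v 2.766 2.569 0.48
v 0.934 2.251 0.54
v 1.497 2.165 1.335
v 1.701 3.306 0.712
v 1.999 1.514 0.308
v 2.008 1.571 0.88
v 2.469 1.718 0.569
v 1.767 3.02 1.207
v 2.228 3.167 0.896
v 2.386 2.329 1.266
v 1.472 1.653 0.124
v 1.933 1.8 -0.187
v 1.231 3.102 0.451
v 1.692 3.249 0.14
v 1.314 2.491 -0.246
v 2.213 3.075 -0.029
v 2.362 2.179 -0.231
v 1.836 2.318 -0.415
v 1.744 2.871 -0.291
v 2.544 3.024 0.438
v 2.693 2.129 0.236
v 2.702 2.186 0.808
v 2.61 2.739 0.933
v 2.596 2.647 0.007
v 1.007 2.691 0.784
v 1.156 1.796 0.582
v 1.09 2.081 0.087
v 0.998 2.634 0.212
v 1.338 2.641 1.251
v 1.487 1.745 1.049
v 1.956 1.949 1.311
v 1.864 2.502 1.435
v 1.104 2.173 1.013
v -0.64 1.181 -3.977
v -0.338 1.509 -4.422
v 0.742 1.567 -3.648
v 0.44 1.239 -3.203
v -0.544 1.778 -4.156
v 0.536 1.836 -3.381
v -0.795 1.767 -3.805
v 0.285 1.825 -3.031
v -0.973 1.482 -3.535
v 0.107 1.54 -2.761
v -0.995 1.057 -3.472
v 0.084 1.115 -2.698
v -0.851 0.689 -3.645
v 0.228 0.747 -2.871
v -0.609 0.552 -3.974
v 0.471 0.61 -3.199
v -0.38 0.709 -4.304
v 0.699 0.767 -3.529
v -0.274 1.087 -4.481
v 0.806 1.145 -3.707
f 2 1 4
f 2 4 3
f 4 1 5
f 4 5 3
f 5 1 6
f 5 6 3
f 6 1 7
f 6 7 3
f 7 1 8
f 7 8 3
f 8 1 9
f 8 9 3
f 9 1 10
f 9 10 3
f 10 1 11
f 10 11 3
f 11 1 12
f 11 12 3
f 12 1 13
f 12 13 3
f 13 1 14
f 13 14 3
f 14 1 15
f 14 15 3
f 15 1 2
f 15 2 3
f 16 53 32
f 53 27 56
f 32 56 21
f 53 56 32
f 16 32 28
f 32 21 33
f 28 33 17
f 32 33 28
f 16 28 37
f 28 17 38
f 37 38 23
f 28 38 37
f 16 37 49
f 37 23 52
f 49 52 26
f 37 52 49
f 16 49 53
f 49 26 57
f 53 57 27
f 49 57 53
f 17 33 44
f 33 21 47
f 44 47 25
f 33 47 44
f 21 56 34
f 56 27 55
f 34 55 20
f 56 55 34
f 27 57 54
f 57 26 50
f 54 50 18
f 57 50 54
f 26 52 51
f 52 23 39
f 51 39 22
f 52 39 51
f 23 38 43
f 38 17 40
f 43 40 24
f 38 40 43
f 19 45 31
f 45 25 46
f 31 46 20
f 45 46 31
f 19 31 29
f 31 20 30
f 29 30 18
f 31 30 29
f 19 29 36
f 29 18 35
f 36 35 22
f 29 35 36
f 19 36 41
f 36 22 42
f 41 42 24
f 36 42 41
f 19 41 45
f 41 24 48
f 45 48 25
f 41 48 45
f 20 46 34
f 46 25 47
f 34 47 21
f 46 47 34
f 18 30 54
f 30 20 55
f 54 55 27
f 30 55 54
f 22 35 51
f 35 18 50
f 51 50 26
f 35 50 51
f 24 42 43
f 42 22 39
f 43 39 23
f 42 39 43
f 25 48 44
f 48 24 40
f 44 40 17
f 48 40 44
f 59 58 62
f 59 62 60
f 60 62 63
f 60 63 61
f 62 58 64
f 62 64 63
f 63 64 65
f 63 65 61
f 64 58 66
f 64 66 65
f 65 66 67
f 65 67 61
f 66 58 68
f 66 68 67
f 67 68 69
f 67 69 61
f 68 58 70
f 68 70 69
f 69 70 71
f 69 71 61
f 70 58 72
f 70 72 71
f 71 72 73
f 71 73 61
f 72 58 74
f 72 74 73
f 73 74 75
f 73 75 61
f 74 58 76
f 74 76 75
f 75 76 77
f 75 77 61
f 76 58 59
f 76 59 77
f 77 59 60
f 77 60 61



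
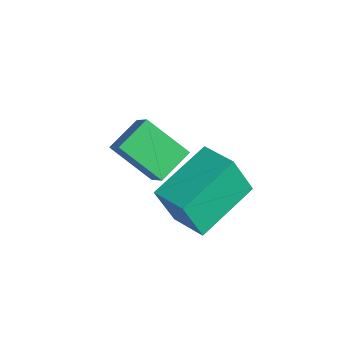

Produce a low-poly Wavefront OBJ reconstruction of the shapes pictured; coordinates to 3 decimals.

v -0.697 -3.262 -4.389
v -0.901 -3.716 -3.167
v -1.091 -1.566 -3.826
v -1.295 -2.02 -2.603
v 0.335 -3.1 -4.157
v 0.131 -3.554 -2.934
v -0.059 -1.404 -3.593
v -0.263 -1.858 -2.371
v -3.594 -3.395 -3.979
v -3.817 -2.445 -3.541
v -2.559 -2.779 -4.787
v -2.783 -1.829 -4.349
v -2.697 -3.631 -3.011
v -2.921 -2.681 -2.573
v -1.663 -3.015 -3.819
v -1.886 -2.065 -3.381
f 2 4 1
f 5 2 1
f 1 4 3
f 3 5 1
f 2 8 4
f 6 2 5
f 6 8 2
f 4 8 3
f 7 5 3
f 3 8 7
f 7 6 5
f 8 6 7
f 10 12 9
f 13 10 9
f 9 12 11
f 11 13 9
f 10 16 12
f 14 10 13
f 14 16 10
f 12 16 11
f 15 13 11
f 11 16 15
f 15 14 13
f 16 14 15



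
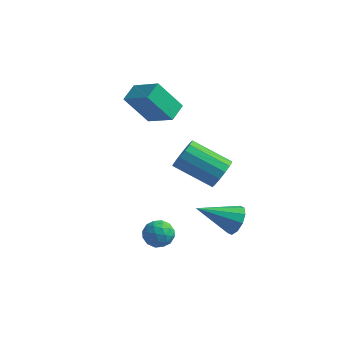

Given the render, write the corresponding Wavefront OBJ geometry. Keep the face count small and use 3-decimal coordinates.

v -2.085 2.788 2.303
v -2.025 3.724 2.65
v -3.464 3.159 1.538
v -3.405 4.095 1.885
v -1.115 3.285 0.795
v -1.056 4.221 1.142
v -2.495 3.656 0.03
v -2.435 4.592 0.377
v -0.622 -0.106 -3.839
v 0.047 0.199 -4.021
v -0.087 -1.199 -3.699
v 0.582 -0.894 -3.881
v 0.249 -0.711 -3.226
v -0.082 -0.036 -3.313
v 0.042 -0.964 -4.407
v -0.289 -0.289 -4.494
v 0.457 -0.332 -4.372
v 0.585 -0.176 -3.643
v -0.625 -0.824 -4.077
v -0.497 -0.668 -3.348
v -0.335 0.142 -3.942
v 0.295 -1.142 -3.778
v 0.099 -1.035 -3.393
v 0.492 -0.856 -3.5
v -0.41 0.004 -3.526
v -0.017 0.183 -3.633
v 0.101 -0.352 -3.166
v -0.023 -1.183 -4.087
v 0.37 -1.004 -4.194
v -0.532 -0.144 -4.22
v -0.139 0.035 -4.327
v -0.141 -0.648 -4.554
v 0.3 0.009 -4.256
v 0.614 -0.633 -4.173
v 0.297 -0.674 -4.483
v 0.103 -0.277 -4.533
v 0.375 0.101 -3.827
v 0.689 -0.541 -3.745
v 0.494 -0.434 -3.36
v 0.299 -0.037 -3.411
v 0.616 -0.211 -4.033
v -0.729 -0.459 -3.975
v -0.415 -1.101 -3.893
v -0.339 -0.963 -4.309
v -0.534 -0.566 -4.36
v -0.654 -0.367 -3.547
v -0.34 -1.009 -3.464
v -0.143 -0.723 -3.187
v -0.337 -0.326 -3.237
v -0.656 -0.789 -3.687
v 2.253 1.069 -0.244
v 2.561 1.404 0.414
v 0.776 1.225 1.342
v 0.467 0.891 0.684
v 2.414 1.721 0.192
v 0.628 1.542 1.119
v 2.224 1.863 -0.147
v 0.438 1.684 0.78
v 2.041 1.793 -0.512
v 0.255 1.614 0.415
v 1.915 1.529 -0.805
v 0.13 1.35 0.122
v 1.88 1.141 -0.948
v 0.094 0.963 -0.02
v 1.944 0.735 -0.902
v 0.159 0.556 0.026
v 2.092 0.418 -0.679
v 0.306 0.239 0.248
v 2.282 0.276 -0.34
v 0.496 0.097 0.587
v 2.465 0.346 0.025
v 0.679 0.167 0.952
v 2.59 0.61 0.318
v 0.805 0.431 1.245
v 2.626 0.997 0.46
v 0.84 0.819 1.388
v 2.515 2.059 -3.969
v 3.047 1.561 -3.615
v 1.005 1.141 -2.991
v 2.992 1.964 -3.322
v 2.756 2.402 -3.276
v 2.427 2.71 -3.495
v 2.132 2.769 -3.895
v 1.983 2.556 -4.324
v 2.038 2.154 -4.617
v 2.275 1.716 -4.662
v 2.604 1.408 -4.443
v 2.899 1.349 -4.043
f 2 4 1
f 5 2 1
f 1 4 3
f 3 5 1
f 2 8 4
f 6 2 5
f 6 8 2
f 4 8 3
f 7 5 3
f 3 8 7
f 7 6 5
f 8 6 7
f 9 46 25
f 46 20 49
f 25 49 14
f 46 49 25
f 9 25 21
f 25 14 26
f 21 26 10
f 25 26 21
f 9 21 30
f 21 10 31
f 30 31 16
f 21 31 30
f 9 30 42
f 30 16 45
f 42 45 19
f 30 45 42
f 9 42 46
f 42 19 50
f 46 50 20
f 42 50 46
f 10 26 37
f 26 14 40
f 37 40 18
f 26 40 37
f 14 49 27
f 49 20 48
f 27 48 13
f 49 48 27
f 20 50 47
f 50 19 43
f 47 43 11
f 50 43 47
f 19 45 44
f 45 16 32
f 44 32 15
f 45 32 44
f 16 31 36
f 31 10 33
f 36 33 17
f 31 33 36
f 12 38 24
f 38 18 39
f 24 39 13
f 38 39 24
f 12 24 22
f 24 13 23
f 22 23 11
f 24 23 22
f 12 22 29
f 22 11 28
f 29 28 15
f 22 28 29
f 12 29 34
f 29 15 35
f 34 35 17
f 29 35 34
f 12 34 38
f 34 17 41
f 38 41 18
f 34 41 38
f 13 39 27
f 39 18 40
f 27 40 14
f 39 40 27
f 11 23 47
f 23 13 48
f 47 48 20
f 23 48 47
f 15 28 44
f 28 11 43
f 44 43 19
f 28 43 44
f 17 35 36
f 35 15 32
f 36 32 16
f 35 32 36
f 18 41 37
f 41 17 33
f 37 33 10
f 41 33 37
f 52 51 55
f 52 55 53
f 53 55 56
f 53 56 54
f 55 51 57
f 55 57 56
f 56 57 58
f 56 58 54
f 57 51 59
f 57 59 58
f 58 59 60
f 58 60 54
f 59 51 61
f 59 61 60
f 60 61 62
f 60 62 54
f 61 51 63
f 61 63 62
f 62 63 64
f 62 64 54
f 63 51 65
f 63 65 64
f 64 65 66
f 64 66 54
f 65 51 67
f 65 67 66
f 66 67 68
f 66 68 54
f 67 51 69
f 67 69 68
f 68 69 70
f 68 70 54
f 69 51 71
f 69 71 70
f 70 71 72
f 70 72 54
f 71 51 73
f 71 73 72
f 72 73 74
f 72 74 54
f 73 51 75
f 73 75 74
f 74 75 76
f 74 76 54
f 75 51 52
f 75 52 76
f 76 52 53
f 76 53 54
f 78 77 80
f 78 80 79
f 80 77 81
f 80 81 79
f 81 77 82
f 81 82 79
f 82 77 83
f 82 83 79
f 83 77 84
f 83 84 79
f 84 77 85
f 84 85 79
f 85 77 86
f 85 86 79
f 86 77 87
f 86 87 79
f 87 77 88
f 87 88 79
f 88 77 78
f 88 78 79



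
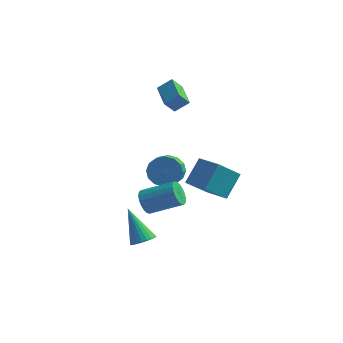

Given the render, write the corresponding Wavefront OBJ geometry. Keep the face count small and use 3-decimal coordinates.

v 0.13 2.992 -2.937
v 0.727 2.707 -3.674
v 0.927 1.743 -3.139
v 0.33 2.028 -2.403
v 1.032 2.953 -3.344
v 1.232 1.99 -2.809
v 1.095 3.21 -2.905
v 1.295 2.247 -2.37
v 0.9 3.408 -2.474
v 1.1 2.445 -1.94
v 0.498 3.495 -2.168
v 0.698 2.531 -1.634
v -0.002 3.447 -2.068
v 0.198 2.483 -1.533
v -0.467 3.277 -2.201
v -0.267 2.313 -1.666
v -0.772 3.03 -2.531
v -0.572 2.067 -1.996
v -0.835 2.773 -2.97
v -0.635 1.81 -2.435
v -0.64 2.575 -3.4
v -0.44 1.612 -2.866
v -0.238 2.489 -3.706
v -0.038 1.525 -3.172
v 0.262 2.537 -3.807
v 0.462 1.573 -3.272
v 1.336 -3.252 -4.068
v 1.805 -2.716 -3.962
v 0.224 -2.628 -2.312
v 1.615 -2.591 -4.126
v 1.382 -2.566 -4.282
v 1.143 -2.646 -4.406
v 0.933 -2.819 -4.477
v 0.784 -3.057 -4.487
v 0.72 -3.325 -4.433
v 0.749 -3.582 -4.323
v 0.868 -3.788 -4.174
v 1.058 -3.913 -4.009
v 1.29 -3.938 -3.853
v 1.53 -3.858 -3.73
v 1.74 -3.685 -3.658
v 1.888 -3.447 -3.649
v 1.953 -3.179 -3.703
v 1.923 -2.922 -3.813
v 3.299 0.317 -1.91
v 3.616 1.497 -0.671
v 1.952 0.95 -2.169
v 2.269 2.13 -0.93
v 4.091 1.47 -3.21
v 4.408 2.65 -1.971
v 2.744 2.103 -3.469
v 3.061 3.283 -2.23
v 1.584 -3.544 -0.834
v 1.956 -3.847 -1.41
v 3.607 -3.4 -0.583
v 3.236 -3.096 -0.006
v 1.917 -3.53 -1.505
v 3.568 -3.083 -0.678
v 1.813 -3.215 -1.468
v 3.464 -2.768 -0.641
v 1.664 -2.965 -1.304
v 3.315 -2.518 -0.477
v 1.499 -2.83 -1.048
v 3.15 -2.383 -0.221
v 1.35 -2.836 -0.749
v 3.001 -2.389 0.078
v 1.249 -2.982 -0.466
v 2.9 -2.535 0.361
v 1.213 -3.24 -0.257
v 2.864 -2.793 0.57
v 1.252 -3.557 -0.162
v 2.903 -3.11 0.665
v 1.356 -3.872 -0.199
v 3.007 -3.425 0.628
v 1.505 -4.122 -0.363
v 3.156 -3.675 0.464
v 1.67 -4.257 -0.619
v 3.321 -3.81 0.208
v 1.819 -4.251 -0.918
v 3.47 -3.804 -0.091
v 1.92 -4.105 -1.201
v 3.571 -3.658 -0.374
v 0.226 2.266 2.727
v 0.927 2.644 3.348
v -0.723 3.59 2.993
v -0.021 3.968 3.614
v 0.641 2.712 1.986
v 1.343 3.09 2.607
v -0.307 4.036 2.252
v 0.394 4.414 2.873
f 2 1 5
f 2 5 3
f 3 5 6
f 3 6 4
f 5 1 7
f 5 7 6
f 6 7 8
f 6 8 4
f 7 1 9
f 7 9 8
f 8 9 10
f 8 10 4
f 9 1 11
f 9 11 10
f 10 11 12
f 10 12 4
f 11 1 13
f 11 13 12
f 12 13 14
f 12 14 4
f 13 1 15
f 13 15 14
f 14 15 16
f 14 16 4
f 15 1 17
f 15 17 16
f 16 17 18
f 16 18 4
f 17 1 19
f 17 19 18
f 18 19 20
f 18 20 4
f 19 1 21
f 19 21 20
f 20 21 22
f 20 22 4
f 21 1 23
f 21 23 22
f 22 23 24
f 22 24 4
f 23 1 25
f 23 25 24
f 24 25 26
f 24 26 4
f 25 1 2
f 25 2 26
f 26 2 3
f 26 3 4
f 28 27 30
f 28 30 29
f 30 27 31
f 30 31 29
f 31 27 32
f 31 32 29
f 32 27 33
f 32 33 29
f 33 27 34
f 33 34 29
f 34 27 35
f 34 35 29
f 35 27 36
f 35 36 29
f 36 27 37
f 36 37 29
f 37 27 38
f 37 38 29
f 38 27 39
f 38 39 29
f 39 27 40
f 39 40 29
f 40 27 41
f 40 41 29
f 41 27 42
f 41 42 29
f 42 27 43
f 42 43 29
f 43 27 44
f 43 44 29
f 44 27 28
f 44 28 29
f 46 48 45
f 49 46 45
f 45 48 47
f 47 49 45
f 46 52 48
f 50 46 49
f 50 52 46
f 48 52 47
f 51 49 47
f 47 52 51
f 51 50 49
f 52 50 51
f 54 53 57
f 54 57 55
f 55 57 58
f 55 58 56
f 57 53 59
f 57 59 58
f 58 59 60
f 58 60 56
f 59 53 61
f 59 61 60
f 60 61 62
f 60 62 56
f 61 53 63
f 61 63 62
f 62 63 64
f 62 64 56
f 63 53 65
f 63 65 64
f 64 65 66
f 64 66 56
f 65 53 67
f 65 67 66
f 66 67 68
f 66 68 56
f 67 53 69
f 67 69 68
f 68 69 70
f 68 70 56
f 69 53 71
f 69 71 70
f 70 71 72
f 70 72 56
f 71 53 73
f 71 73 72
f 72 73 74
f 72 74 56
f 73 53 75
f 73 75 74
f 74 75 76
f 74 76 56
f 75 53 77
f 75 77 76
f 76 77 78
f 76 78 56
f 77 53 79
f 77 79 78
f 78 79 80
f 78 80 56
f 79 53 81
f 79 81 80
f 80 81 82
f 80 82 56
f 81 53 54
f 81 54 82
f 82 54 55
f 82 55 56
f 84 86 83
f 87 84 83
f 83 86 85
f 85 87 83
f 84 90 86
f 88 84 87
f 88 90 84
f 86 90 85
f 89 87 85
f 85 90 89
f 89 88 87
f 90 88 89



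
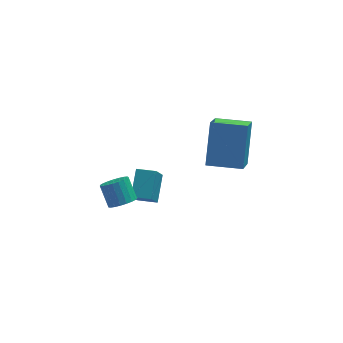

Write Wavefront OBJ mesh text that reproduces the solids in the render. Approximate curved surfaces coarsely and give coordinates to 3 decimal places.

v 1.085 -2.672 1.831
v 1.433 -1.501 3.299
v 1.483 -1.451 0.763
v 1.83 -0.28 2.231
v 2.45 -3.1 1.849
v 2.797 -1.929 3.317
v 2.847 -1.879 0.781
v 3.195 -0.708 2.249
v -1.221 0 -3.2
v -1.553 -0.671 -2.137
v -0.879 1.01 -2.455
v -1.212 0.339 -1.393
v -0.448 -0.299 -3.147
v -0.781 -0.97 -2.085
v -0.107 0.711 -2.403
v -0.439 0.04 -1.34
v -1.983 -1.678 -1.317
v -1.415 -1.634 -1.164
v -1.668 -0.978 -0.411
v -2.237 -1.022 -0.563
v -1.438 -1.453 -1.328
v -1.691 -0.798 -0.575
v -1.555 -1.312 -1.491
v -1.808 -0.656 -0.738
v -1.746 -1.233 -1.623
v -1.999 -0.578 -0.87
v -1.978 -1.232 -1.703
v -2.231 -0.576 -0.95
v -2.211 -1.307 -1.715
v -2.464 -0.652 -0.962
v -2.405 -1.447 -1.659
v -2.658 -0.791 -0.906
v -2.526 -1.626 -1.543
v -2.779 -0.971 -0.79
v -2.553 -1.815 -1.389
v -2.806 -1.159 -0.635
v -2.481 -1.979 -1.221
v -2.735 -1.324 -0.468
v -2.324 -2.092 -1.071
v -2.577 -1.437 -0.317
v -2.108 -2.133 -0.962
v -2.361 -1.477 -0.209
v -1.87 -2.095 -0.915
v -2.123 -1.44 -0.162
v -1.652 -1.985 -0.938
v -1.905 -1.33 -0.184
v -1.491 -1.822 -1.026
v -1.744 -1.167 -0.272
f 2 4 1
f 5 2 1
f 1 4 3
f 3 5 1
f 2 8 4
f 6 2 5
f 6 8 2
f 4 8 3
f 7 5 3
f 3 8 7
f 7 6 5
f 8 6 7
f 10 12 9
f 13 10 9
f 9 12 11
f 11 13 9
f 10 16 12
f 14 10 13
f 14 16 10
f 12 16 11
f 15 13 11
f 11 16 15
f 15 14 13
f 16 14 15
f 18 17 21
f 18 21 19
f 19 21 22
f 19 22 20
f 21 17 23
f 21 23 22
f 22 23 24
f 22 24 20
f 23 17 25
f 23 25 24
f 24 25 26
f 24 26 20
f 25 17 27
f 25 27 26
f 26 27 28
f 26 28 20
f 27 17 29
f 27 29 28
f 28 29 30
f 28 30 20
f 29 17 31
f 29 31 30
f 30 31 32
f 30 32 20
f 31 17 33
f 31 33 32
f 32 33 34
f 32 34 20
f 33 17 35
f 33 35 34
f 34 35 36
f 34 36 20
f 35 17 37
f 35 37 36
f 36 37 38
f 36 38 20
f 37 17 39
f 37 39 38
f 38 39 40
f 38 40 20
f 39 17 41
f 39 41 40
f 40 41 42
f 40 42 20
f 41 17 43
f 41 43 42
f 42 43 44
f 42 44 20
f 43 17 45
f 43 45 44
f 44 45 46
f 44 46 20
f 45 17 47
f 45 47 46
f 46 47 48
f 46 48 20
f 47 17 18
f 47 18 48
f 48 18 19
f 48 19 20



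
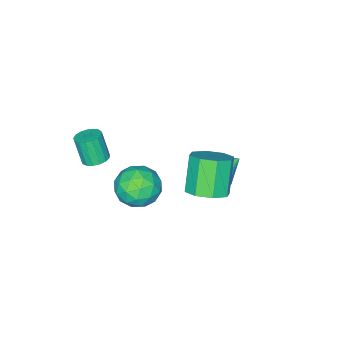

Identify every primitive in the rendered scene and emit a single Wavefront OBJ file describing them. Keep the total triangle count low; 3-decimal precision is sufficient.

v -0.218 1.73 -1.31
v 0.562 1.092 -1.097
v -0.361 0.513 0.544
v -1.142 1.15 0.33
v 0.664 1.81 -0.786
v -0.259 1.23 0.855
v 0.25 2.48 -0.782
v -0.673 1.9 0.859
v -0.439 2.711 -1.088
v -1.362 2.131 0.553
v -0.999 2.367 -1.524
v -1.922 1.788 0.117
v -1.101 1.65 -1.835
v -2.024 1.07 -0.194
v -0.687 0.98 -1.839
v -1.61 0.4 -0.198
v 0.002 0.749 -1.533
v -0.921 0.169 0.108
v -3.214 -0.359 -3.588
v -2.555 0.363 -3.841
v -3.746 0.559 -2.352
v -2.951 0.474 -4.095
v -3.408 0.395 -4.232
v -3.82 0.142 -4.222
v -4.093 -0.225 -4.067
v -4.165 -0.623 -3.802
v -4.019 -0.961 -3.488
v -3.689 -1.161 -3.198
v -3.249 -1.177 -2.997
v -2.802 -1.006 -2.931
v -2.449 -0.687 -3.016
v -2.271 -0.293 -3.232
v -2.309 0.086 -3.53
v 2.77 -2.237 0.702
v 3.41 -2.142 0.756
v 3.371 -2.649 2.093
v 2.73 -2.743 2.038
v 3.287 -1.874 0.854
v 3.248 -2.381 2.191
v 3.045 -1.689 0.917
v 3.006 -2.196 2.254
v 2.74 -1.629 0.931
v 2.701 -2.136 2.268
v 2.442 -1.709 0.892
v 2.403 -2.215 2.229
v 2.219 -1.909 0.81
v 2.18 -2.416 2.146
v 2.122 -2.184 0.702
v 2.082 -2.691 2.039
v 2.173 -2.472 0.595
v 2.134 -2.979 1.932
v 2.361 -2.705 0.512
v 2.322 -3.212 1.849
v 2.643 -2.831 0.472
v 2.604 -3.338 1.809
v 2.953 -2.821 0.485
v 2.914 -3.328 1.822
v 3.222 -2.677 0.548
v 3.183 -3.184 1.884
v 3.387 -2.432 0.646
v 3.348 -2.939 1.982
v -0.094 -1.269 -3.216
v 1.028 -0.936 -3.42
v 0.492 -2.324 -1.72
v 1.614 -1.991 -1.924
v 0.822 -1.199 -1.527
v 0.46 -0.547 -2.452
v 1.06 -2.713 -2.688
v 0.698 -2.061 -3.613
v 1.741 -1.828 -3.094
v 1.594 -0.892 -2.377
v -0.074 -2.368 -2.763
v -0.221 -1.432 -2.046
v 0.415 -1.01 -3.45
v 1.105 -2.25 -1.69
v 0.639 -1.785 -1.457
v 1.299 -1.589 -1.577
v 0.081 -0.781 -2.88
v 0.741 -0.585 -3
v 0.62 -0.74 -1.888
v 0.779 -2.675 -2.14
v 1.439 -2.479 -2.26
v 0.221 -1.671 -3.563
v 0.881 -1.475 -3.683
v 0.9 -2.52 -3.252
v 1.494 -1.338 -3.378
v 1.839 -1.958 -2.498
v 1.513 -2.383 -2.947
v 1.3 -2 -3.491
v 1.408 -0.788 -2.956
v 1.752 -1.408 -2.077
v 1.287 -0.943 -1.843
v 1.074 -0.56 -2.387
v 1.827 -1.313 -2.765
v -0.232 -1.852 -3.063
v 0.112 -2.472 -2.184
v 0.446 -2.7 -2.753
v 0.233 -2.317 -3.297
v -0.319 -1.302 -2.642
v 0.026 -1.922 -1.762
v 0.22 -1.26 -1.649
v 0.007 -0.877 -2.193
v -0.307 -1.947 -2.375
f 2 1 5
f 2 5 3
f 3 5 6
f 3 6 4
f 5 1 7
f 5 7 6
f 6 7 8
f 6 8 4
f 7 1 9
f 7 9 8
f 8 9 10
f 8 10 4
f 9 1 11
f 9 11 10
f 10 11 12
f 10 12 4
f 11 1 13
f 11 13 12
f 12 13 14
f 12 14 4
f 13 1 15
f 13 15 14
f 14 15 16
f 14 16 4
f 15 1 17
f 15 17 16
f 16 17 18
f 16 18 4
f 17 1 2
f 17 2 18
f 18 2 3
f 18 3 4
f 20 19 22
f 20 22 21
f 22 19 23
f 22 23 21
f 23 19 24
f 23 24 21
f 24 19 25
f 24 25 21
f 25 19 26
f 25 26 21
f 26 19 27
f 26 27 21
f 27 19 28
f 27 28 21
f 28 19 29
f 28 29 21
f 29 19 30
f 29 30 21
f 30 19 31
f 30 31 21
f 31 19 32
f 31 32 21
f 32 19 33
f 32 33 21
f 33 19 20
f 33 20 21
f 35 34 38
f 35 38 36
f 36 38 39
f 36 39 37
f 38 34 40
f 38 40 39
f 39 40 41
f 39 41 37
f 40 34 42
f 40 42 41
f 41 42 43
f 41 43 37
f 42 34 44
f 42 44 43
f 43 44 45
f 43 45 37
f 44 34 46
f 44 46 45
f 45 46 47
f 45 47 37
f 46 34 48
f 46 48 47
f 47 48 49
f 47 49 37
f 48 34 50
f 48 50 49
f 49 50 51
f 49 51 37
f 50 34 52
f 50 52 51
f 51 52 53
f 51 53 37
f 52 34 54
f 52 54 53
f 53 54 55
f 53 55 37
f 54 34 56
f 54 56 55
f 55 56 57
f 55 57 37
f 56 34 58
f 56 58 57
f 57 58 59
f 57 59 37
f 58 34 60
f 58 60 59
f 59 60 61
f 59 61 37
f 60 34 35
f 60 35 61
f 61 35 36
f 61 36 37
f 62 99 78
f 99 73 102
f 78 102 67
f 99 102 78
f 62 78 74
f 78 67 79
f 74 79 63
f 78 79 74
f 62 74 83
f 74 63 84
f 83 84 69
f 74 84 83
f 62 83 95
f 83 69 98
f 95 98 72
f 83 98 95
f 62 95 99
f 95 72 103
f 99 103 73
f 95 103 99
f 63 79 90
f 79 67 93
f 90 93 71
f 79 93 90
f 67 102 80
f 102 73 101
f 80 101 66
f 102 101 80
f 73 103 100
f 103 72 96
f 100 96 64
f 103 96 100
f 72 98 97
f 98 69 85
f 97 85 68
f 98 85 97
f 69 84 89
f 84 63 86
f 89 86 70
f 84 86 89
f 65 91 77
f 91 71 92
f 77 92 66
f 91 92 77
f 65 77 75
f 77 66 76
f 75 76 64
f 77 76 75
f 65 75 82
f 75 64 81
f 82 81 68
f 75 81 82
f 65 82 87
f 82 68 88
f 87 88 70
f 82 88 87
f 65 87 91
f 87 70 94
f 91 94 71
f 87 94 91
f 66 92 80
f 92 71 93
f 80 93 67
f 92 93 80
f 64 76 100
f 76 66 101
f 100 101 73
f 76 101 100
f 68 81 97
f 81 64 96
f 97 96 72
f 81 96 97
f 70 88 89
f 88 68 85
f 89 85 69
f 88 85 89
f 71 94 90
f 94 70 86
f 90 86 63
f 94 86 90



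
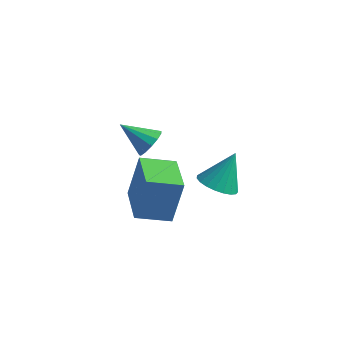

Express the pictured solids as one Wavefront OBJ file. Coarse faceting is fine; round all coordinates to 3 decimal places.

v -0.882 -1.465 0.536
v -0.641 -0.948 2.453
v -2.087 0.096 0.267
v -1.845 0.613 2.184
v 0.305 -0.613 0.156
v 0.547 -0.096 2.073
v -0.899 0.948 -0.113
v -0.658 1.465 1.804
v -2.239 2.188 1.694
v -1.889 1.67 2.069
v -3.501 1.952 2.546
v -1.82 2.023 2.269
v -1.885 2.429 2.285
v -2.063 2.758 2.114
v -2.296 2.907 1.81
v -2.512 2.827 1.469
v -2.641 2.545 1.199
v -2.642 2.149 1.087
v -2.516 1.766 1.167
v -2.302 1.517 1.415
v -2.068 1.481 1.751
v 2.141 -0.455 3.142
v 2.905 -0.826 3.166
v 2.479 0.335 4.538
v 2.972 -0.531 2.983
v 2.896 -0.223 2.828
v 2.689 0.045 2.726
v 2.387 0.226 2.697
v 2.043 0.29 2.744
v 1.715 0.225 2.86
v 1.461 0.042 3.025
v 1.325 -0.226 3.21
v 1.33 -0.534 3.383
v 1.475 -0.829 3.515
v 1.735 -1.059 3.581
v 2.065 -1.184 3.572
v 2.408 -1.183 3.489
v 2.706 -1.057 3.345
f 2 4 1
f 5 2 1
f 1 4 3
f 3 5 1
f 2 8 4
f 6 2 5
f 6 8 2
f 4 8 3
f 7 5 3
f 3 8 7
f 7 6 5
f 8 6 7
f 10 9 12
f 10 12 11
f 12 9 13
f 12 13 11
f 13 9 14
f 13 14 11
f 14 9 15
f 14 15 11
f 15 9 16
f 15 16 11
f 16 9 17
f 16 17 11
f 17 9 18
f 17 18 11
f 18 9 19
f 18 19 11
f 19 9 20
f 19 20 11
f 20 9 21
f 20 21 11
f 21 9 10
f 21 10 11
f 23 22 25
f 23 25 24
f 25 22 26
f 25 26 24
f 26 22 27
f 26 27 24
f 27 22 28
f 27 28 24
f 28 22 29
f 28 29 24
f 29 22 30
f 29 30 24
f 30 22 31
f 30 31 24
f 31 22 32
f 31 32 24
f 32 22 33
f 32 33 24
f 33 22 34
f 33 34 24
f 34 22 35
f 34 35 24
f 35 22 36
f 35 36 24
f 36 22 37
f 36 37 24
f 37 22 38
f 37 38 24
f 38 22 23
f 38 23 24



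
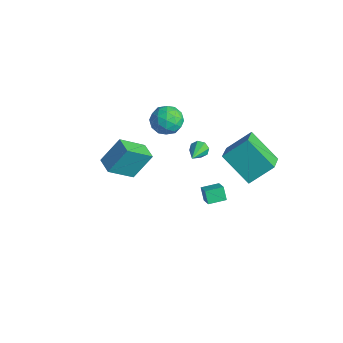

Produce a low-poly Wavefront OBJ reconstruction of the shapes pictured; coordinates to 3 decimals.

v -0.154 -2.314 1.487
v -0.375 -3.712 2.632
v 0.018 -1.227 2.848
v -0.203 -2.625 3.993
v 0.863 -2.475 1.487
v 0.642 -3.873 2.632
v 1.035 -1.388 2.848
v 0.814 -2.786 3.993
v -3.303 2.764 0.205
v -2.566 2.255 -0.238
v -3.254 1.745 1.458
v -2.517 1.236 1.015
v -2.35 2.158 1.361
v -2.38 2.788 0.586
v -3.44 1.212 0.634
v -3.47 1.842 -0.141
v -2.65 1.296 0.027
v -1.977 1.881 0.477
v -3.843 2.119 0.743
v -3.17 2.704 1.193
v -2.939 2.599 -0.127
v -2.881 1.401 1.347
v -2.783 1.943 1.55
v -2.35 1.644 1.29
v -2.83 2.912 0.358
v -2.396 2.613 0.098
v -2.269 2.556 1.037
v -3.424 1.387 1.122
v -2.99 1.088 0.862
v -3.47 2.356 -0.07
v -3.037 2.057 -0.33
v -3.551 1.444 0.183
v -2.555 1.736 -0.231
v -2.526 1.137 0.506
v -3.069 1.123 0.281
v -3.087 1.493 -0.174
v -2.159 2.08 0.033
v -2.131 1.481 0.77
v -2.032 2.023 0.973
v -2.05 2.393 0.518
v -2.209 1.516 0.189
v -3.689 2.519 0.45
v -3.661 1.92 1.187
v -3.77 1.607 0.702
v -3.788 1.977 0.247
v -3.294 2.863 0.714
v -3.265 2.264 1.451
v -2.733 2.507 1.394
v -2.751 2.877 0.939
v -3.611 2.484 1.031
v 2.12 2.235 1.698
v 2.574 3.534 2.827
v 1.158 3.181 0.997
v 1.611 4.479 2.127
v 3.729 2.861 0.333
v 4.182 4.159 1.463
v 2.766 3.806 -0.367
v 3.22 5.105 0.762
v -2.281 3.749 -2.601
v -1.979 3.666 -3.078
v -1.079 2.471 -1.619
v -1.825 3.996 -2.838
v -1.937 4.181 -2.459
v -2.251 4.113 -2.164
v -2.582 3.832 -2.125
v -2.737 3.502 -2.365
v -2.624 3.317 -2.743
v -2.31 3.385 -3.039
v -0.157 2.444 -3.501
v 0.635 2.199 -2.942
v 0.128 3.464 -3.458
v 0.92 3.219 -2.898
v 0.32 2.341 -4.222
v 1.112 2.096 -3.662
v 0.605 3.361 -4.178
v 1.397 3.116 -3.619
f 2 4 1
f 5 2 1
f 1 4 3
f 3 5 1
f 2 8 4
f 6 2 5
f 6 8 2
f 4 8 3
f 7 5 3
f 3 8 7
f 7 6 5
f 8 6 7
f 9 46 25
f 46 20 49
f 25 49 14
f 46 49 25
f 9 25 21
f 25 14 26
f 21 26 10
f 25 26 21
f 9 21 30
f 21 10 31
f 30 31 16
f 21 31 30
f 9 30 42
f 30 16 45
f 42 45 19
f 30 45 42
f 9 42 46
f 42 19 50
f 46 50 20
f 42 50 46
f 10 26 37
f 26 14 40
f 37 40 18
f 26 40 37
f 14 49 27
f 49 20 48
f 27 48 13
f 49 48 27
f 20 50 47
f 50 19 43
f 47 43 11
f 50 43 47
f 19 45 44
f 45 16 32
f 44 32 15
f 45 32 44
f 16 31 36
f 31 10 33
f 36 33 17
f 31 33 36
f 12 38 24
f 38 18 39
f 24 39 13
f 38 39 24
f 12 24 22
f 24 13 23
f 22 23 11
f 24 23 22
f 12 22 29
f 22 11 28
f 29 28 15
f 22 28 29
f 12 29 34
f 29 15 35
f 34 35 17
f 29 35 34
f 12 34 38
f 34 17 41
f 38 41 18
f 34 41 38
f 13 39 27
f 39 18 40
f 27 40 14
f 39 40 27
f 11 23 47
f 23 13 48
f 47 48 20
f 23 48 47
f 15 28 44
f 28 11 43
f 44 43 19
f 28 43 44
f 17 35 36
f 35 15 32
f 36 32 16
f 35 32 36
f 18 41 37
f 41 17 33
f 37 33 10
f 41 33 37
f 52 54 51
f 55 52 51
f 51 54 53
f 53 55 51
f 52 58 54
f 56 52 55
f 56 58 52
f 54 58 53
f 57 55 53
f 53 58 57
f 57 56 55
f 58 56 57
f 60 59 62
f 60 62 61
f 62 59 63
f 62 63 61
f 63 59 64
f 63 64 61
f 64 59 65
f 64 65 61
f 65 59 66
f 65 66 61
f 66 59 67
f 66 67 61
f 67 59 68
f 67 68 61
f 68 59 60
f 68 60 61
f 70 72 69
f 73 70 69
f 69 72 71
f 71 73 69
f 70 76 72
f 74 70 73
f 74 76 70
f 72 76 71
f 75 73 71
f 71 76 75
f 75 74 73
f 76 74 75

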